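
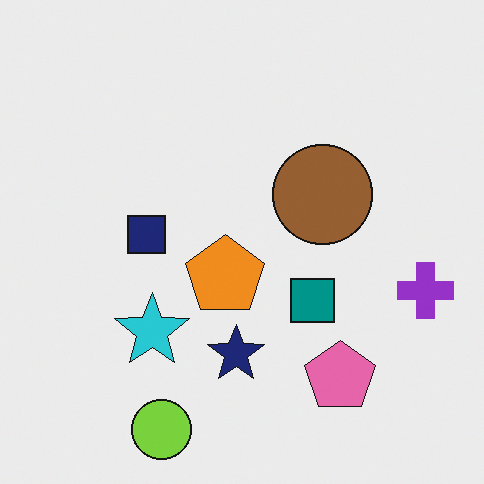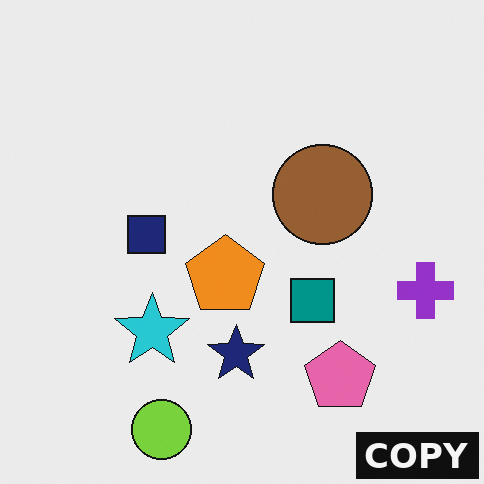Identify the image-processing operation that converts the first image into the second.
It was watermarked with the text "COPY" in the lower-right corner.

A dark label reading "COPY" appears in the lower-right corner.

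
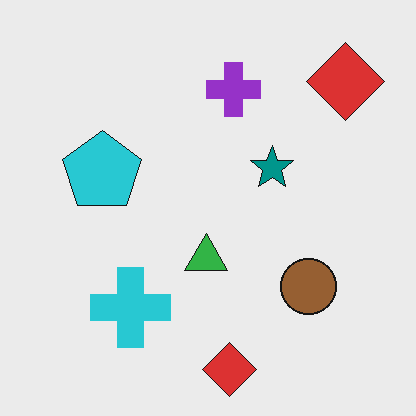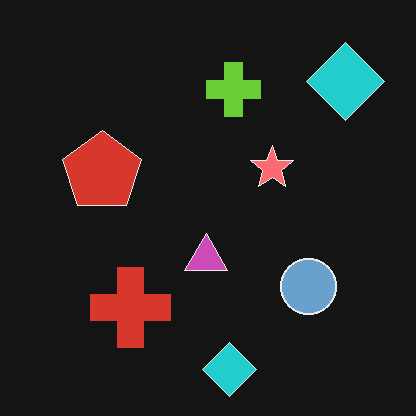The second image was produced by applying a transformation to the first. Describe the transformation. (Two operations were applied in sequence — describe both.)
It was JPEG-compressed with visible artifacts, then color-inverted (negative).

Blocky 8×8 compression artifacts appear around shape edges and the flat background shows ringing — characteristic JPEG degradation. The light background has become dark and every shape's color is its complement — a photographic negative.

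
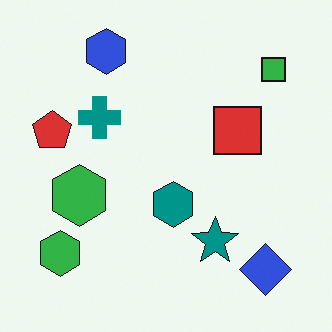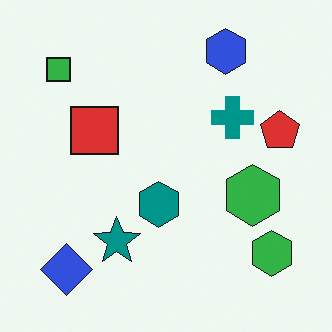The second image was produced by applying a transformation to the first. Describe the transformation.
Flipped horizontally (left ↔ right).

The red pentagon is in the left of the first image and the right of the second — shapes on opposite sides of the vertical midline have swapped in a mirror flip.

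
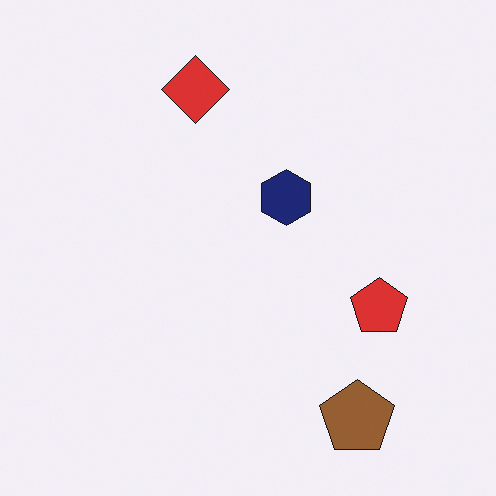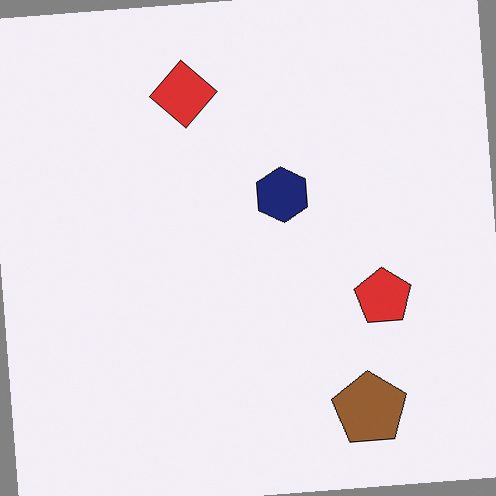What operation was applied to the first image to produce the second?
It was rotated counter-clockwise by a few degrees.

Every shape is tilted by the same angle and the image corners show triangular fill wedges — a whole-image rotation by a non-right angle.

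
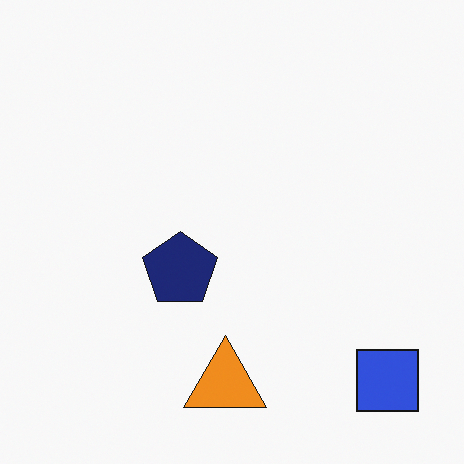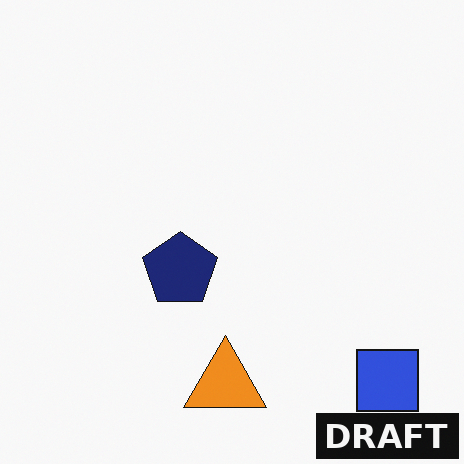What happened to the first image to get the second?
Watermarked with the text "DRAFT" in the lower-right corner.

A dark label reading "DRAFT" appears in the lower-right corner.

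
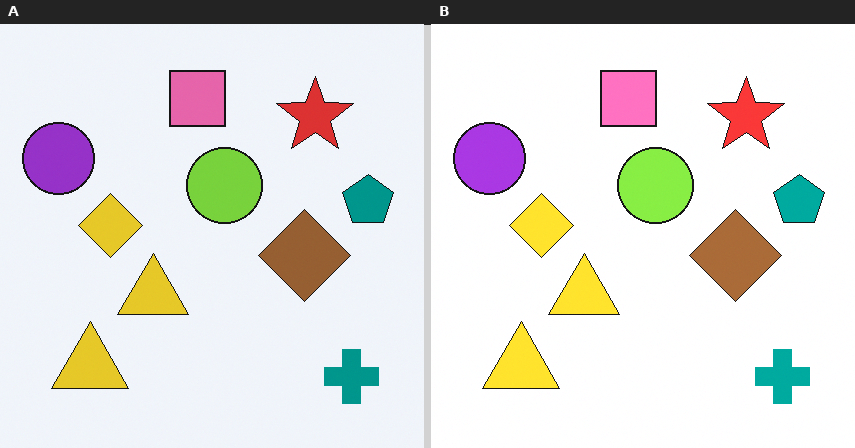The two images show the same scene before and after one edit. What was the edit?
The right (B) image is the left (A) slightly brightened.

Every pixel — background and shapes alike — is uniformly brightened.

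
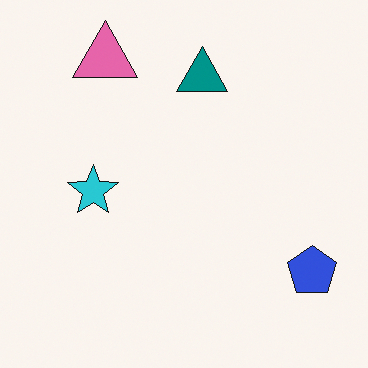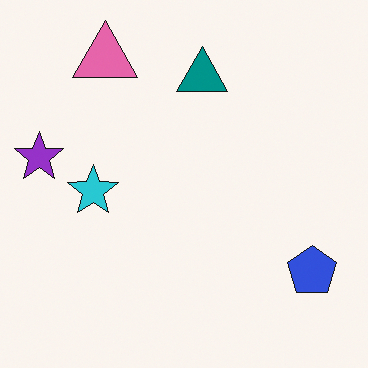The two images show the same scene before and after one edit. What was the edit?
The transformation is: overlaid with an additional purple star.

A purple star appears in the second image that is absent from the first.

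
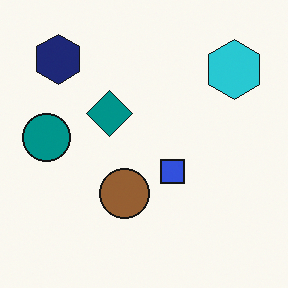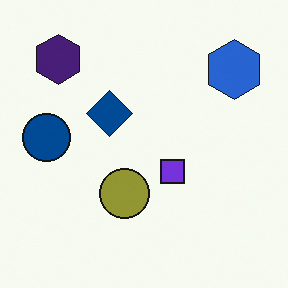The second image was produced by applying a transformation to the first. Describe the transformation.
Hue-shifted by a small amount.

Every shape's color has rotated by the same amount around the hue wheel — a uniform hue shift.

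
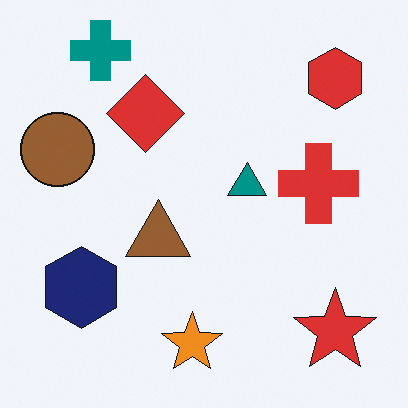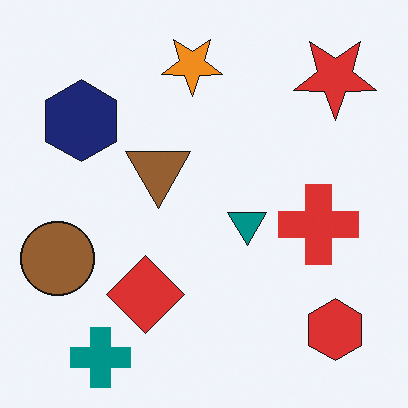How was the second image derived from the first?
Flipped vertically (top ↔ bottom).

The teal cross is in the top-left of the first image and the bottom-left of the second — shapes on opposite sides of the horizontal midline have swapped in a mirror flip.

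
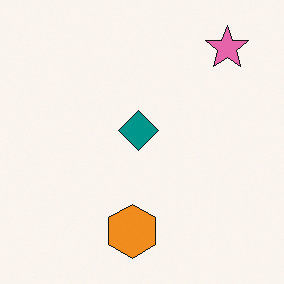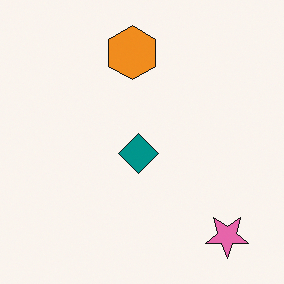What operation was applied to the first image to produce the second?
The transformation is: flipped vertically (top ↔ bottom).

The pink star is in the top-right of the first image and the bottom-right of the second — shapes on opposite sides of the horizontal midline have swapped in a mirror flip.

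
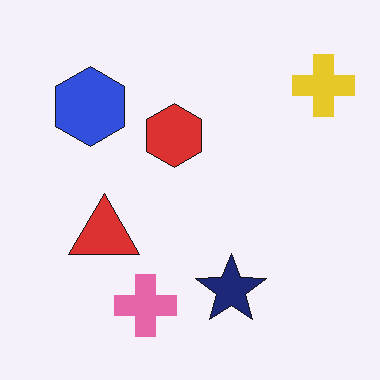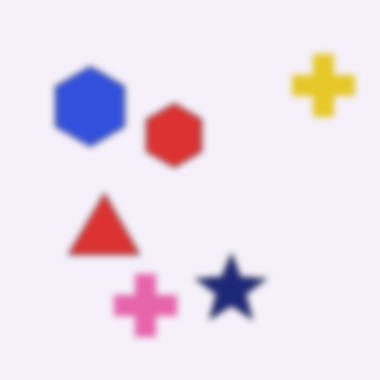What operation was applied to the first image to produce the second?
The second image is the first noticeably gaussian-blurred.

Shape edges and outlines are uniformly softened across the whole image.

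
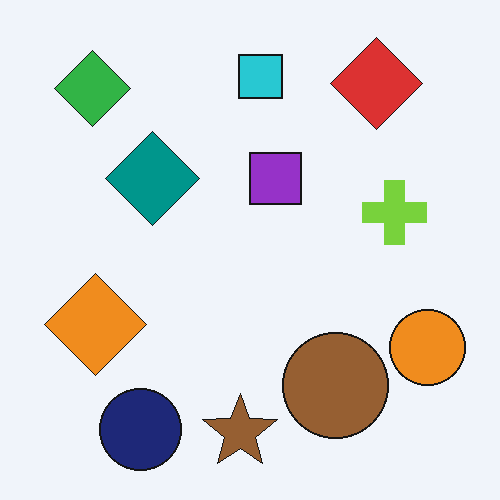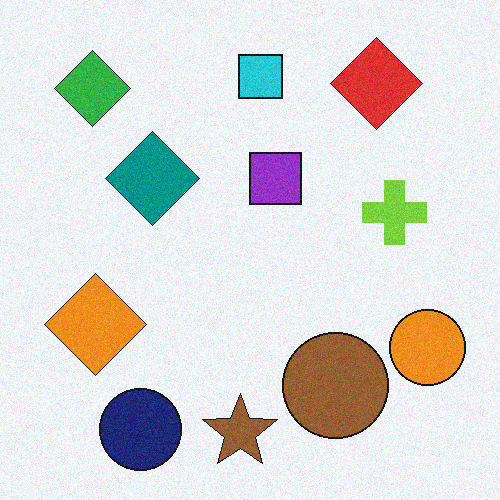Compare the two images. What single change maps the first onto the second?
The second image is the first degraded with subtle gaussian noise.

Random speckle covers the whole image, including the flat background.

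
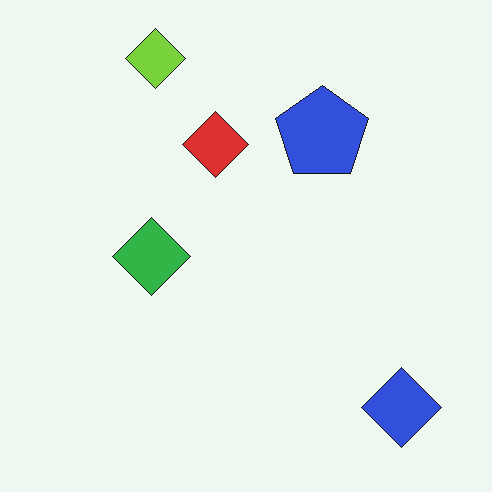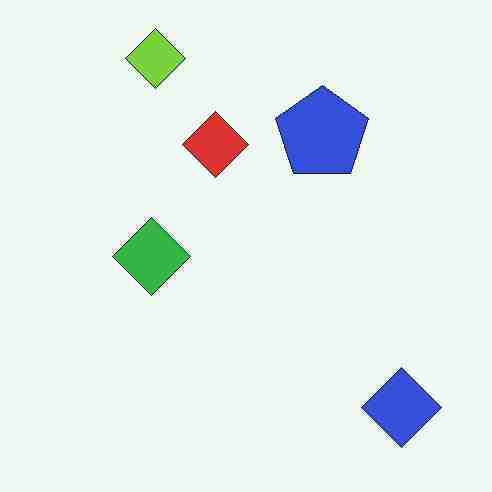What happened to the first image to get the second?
The second image is the first degraded with heavy JPEG compression.

Blocky 8×8 compression artifacts appear around shape edges and the flat background shows ringing — characteristic JPEG degradation.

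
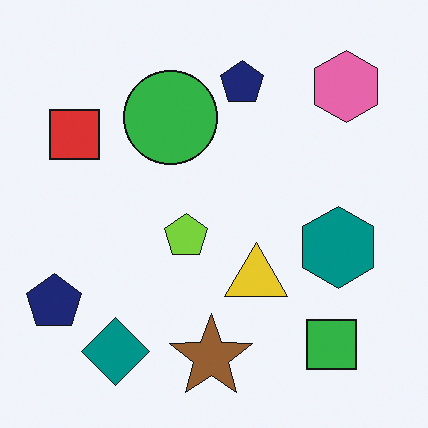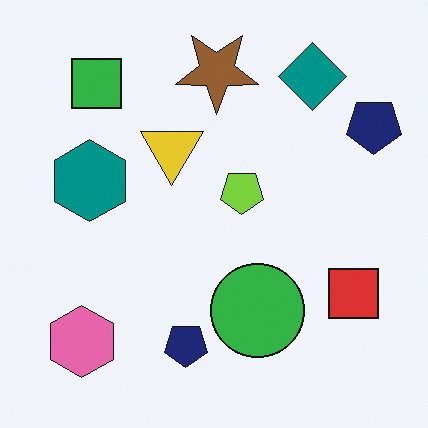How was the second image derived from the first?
The image was rotated 180°.

The pink hexagon sits in the top-right of the first image and the bottom-left of the second — consistent with a whole-image 180° rotation.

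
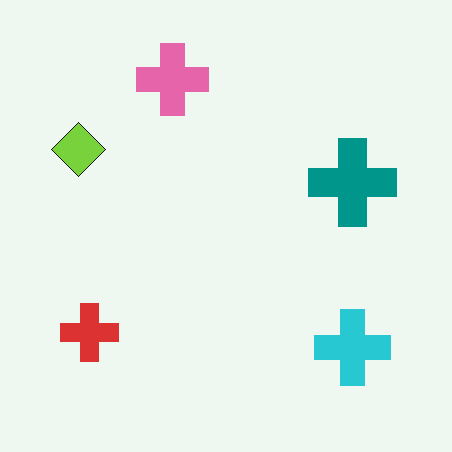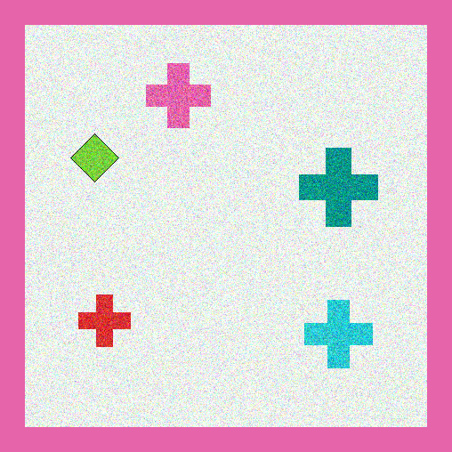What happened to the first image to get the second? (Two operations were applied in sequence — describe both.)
Degraded with a thick layer of grain, then framed with a pink border.

Random speckle covers the whole image, including the flat background. A solid pink frame runs around the edge of the second image, with the content slightly shrunk inside it.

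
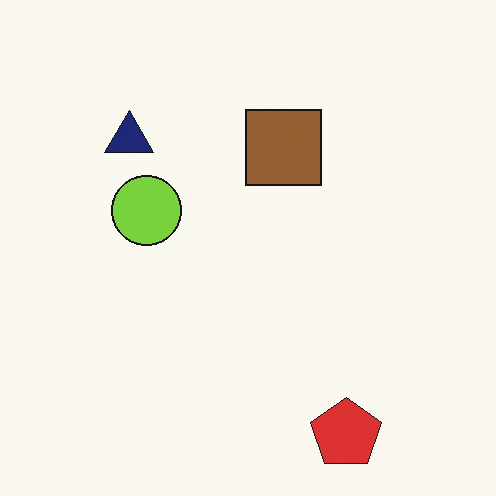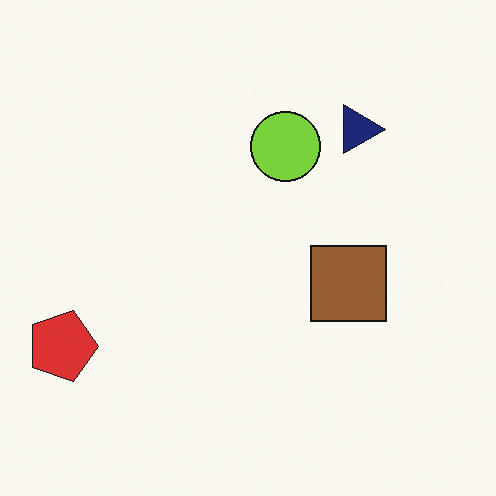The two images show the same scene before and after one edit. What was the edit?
This is the original image rotated 90° clockwise.

The red pentagon sits in the bottom-right of the first image and the bottom-left of the second — consistent with a whole-image 90° clockwise rotation.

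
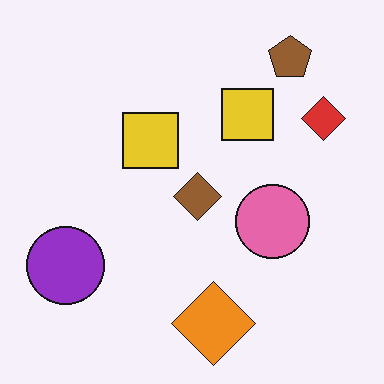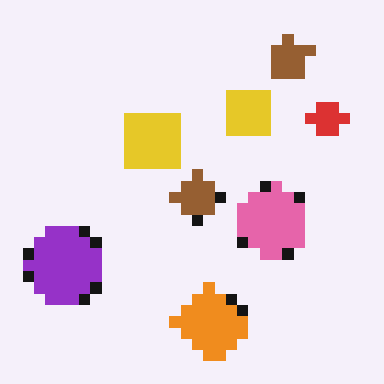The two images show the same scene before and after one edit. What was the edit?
It was coarsely pixelated.

Shapes are reduced to large square blocks; fine edges and outlines are lost — a downscale-then-upscale (mosaic) effect.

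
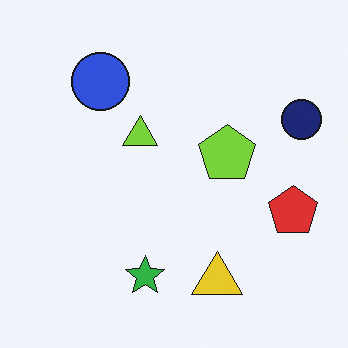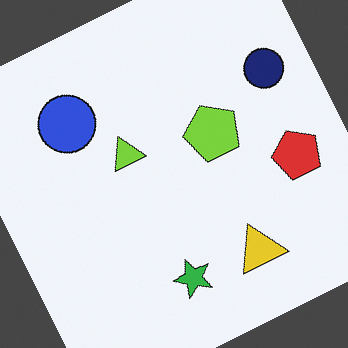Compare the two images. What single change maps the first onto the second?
It was rotated counter-clockwise by a moderate amount.

Every shape is tilted by the same angle and the image corners show triangular fill wedges — a whole-image rotation by a non-right angle.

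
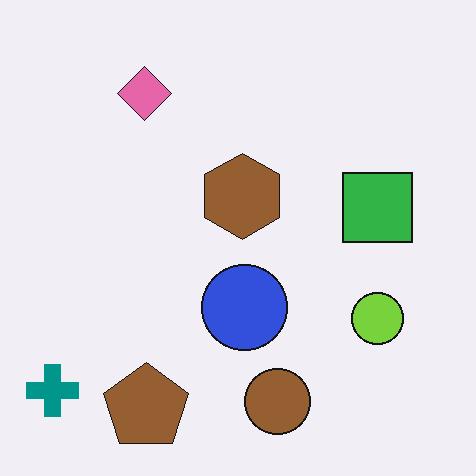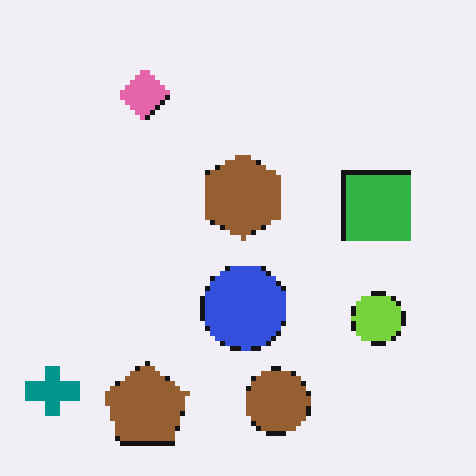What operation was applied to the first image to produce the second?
The transformation is: mildly pixelated.

Shapes are reduced to large square blocks; fine edges and outlines are lost — a downscale-then-upscale (mosaic) effect.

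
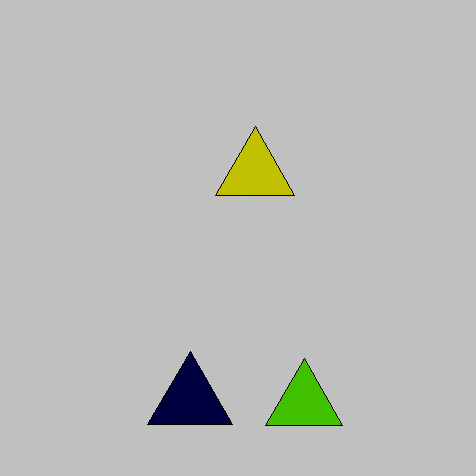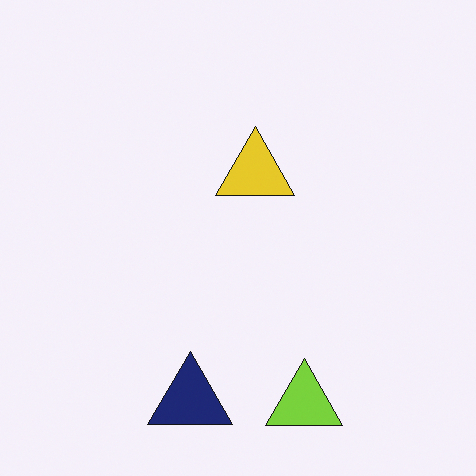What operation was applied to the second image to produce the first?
The first image is the second heavily posterized to just a handful of flat colors.

Each flat color has snapped to a coarser quantized level — most visibly, the near-white background has dropped to a flat grey.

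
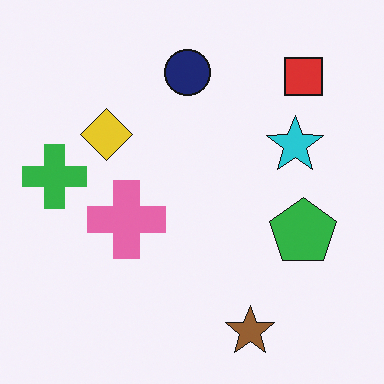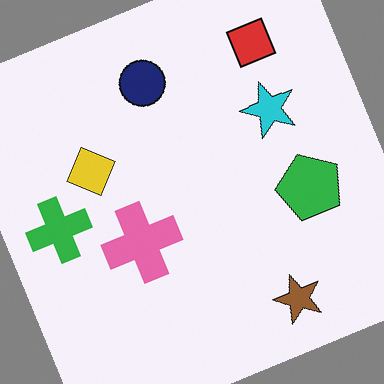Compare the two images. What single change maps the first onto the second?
This is the original image rotated counter-clockwise by a moderate amount.

Every shape is tilted by the same angle and the image corners show triangular fill wedges — a whole-image rotation by a non-right angle.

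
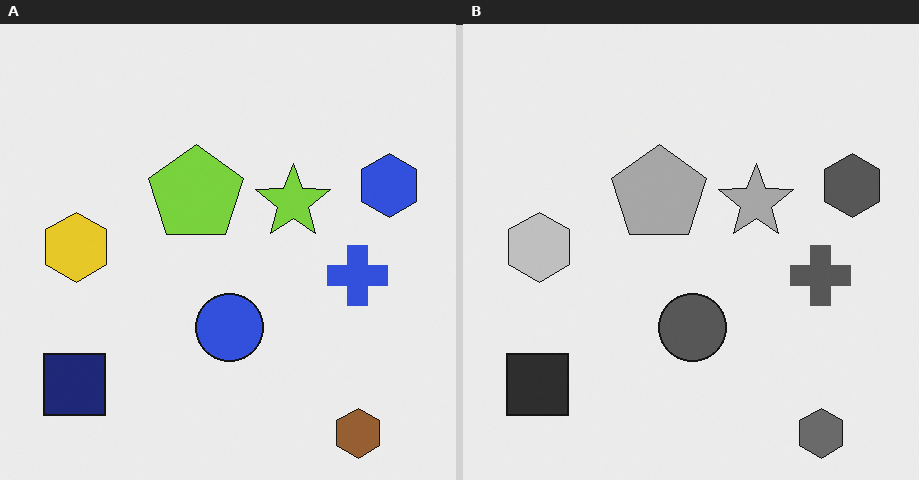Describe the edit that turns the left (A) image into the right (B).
The right (B) image is the left (A) converted to grayscale.

All color is removed — every shape is now a shade of grey.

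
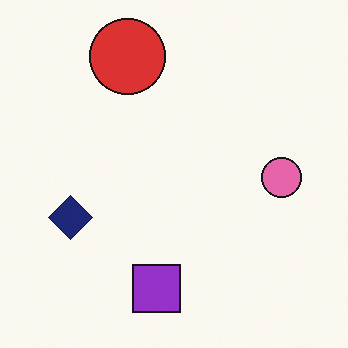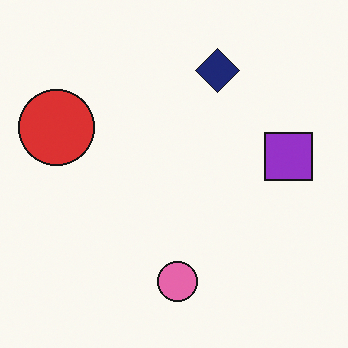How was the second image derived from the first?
Transposed (reflected across the top-left ↔ bottom-right diagonal).

Shapes have swapped their row and column positions — what was in the top-right is now in the bottom-left — a diagonal reflection.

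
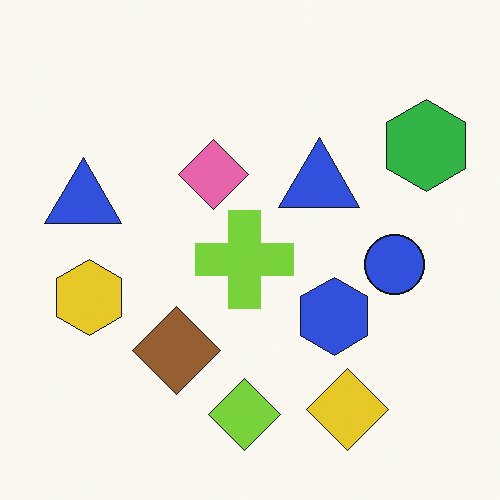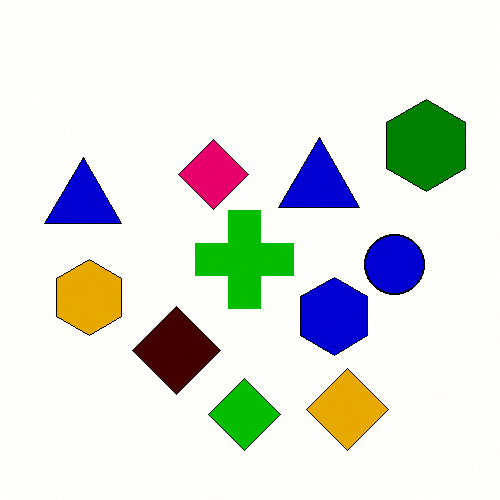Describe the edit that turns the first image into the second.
The second image is the first boosted in contrast.

Tones are pushed away from mid-grey across the whole image — a global contrast change.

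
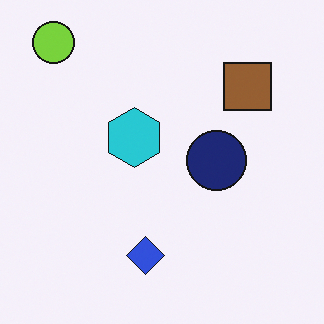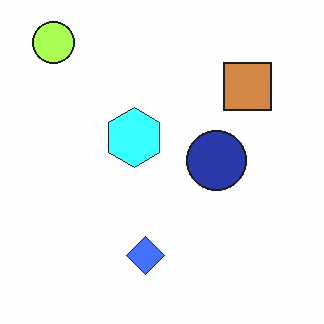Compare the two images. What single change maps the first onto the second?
Substantially brightened.

Every pixel — background and shapes alike — is uniformly brightened.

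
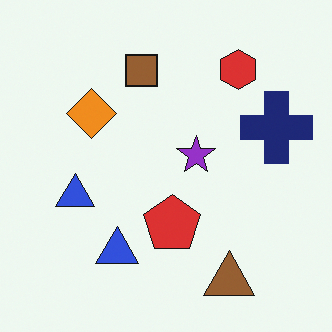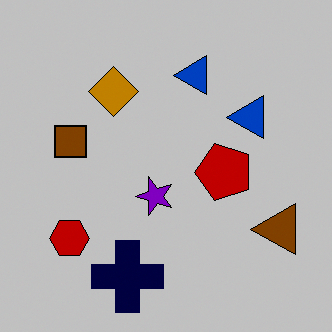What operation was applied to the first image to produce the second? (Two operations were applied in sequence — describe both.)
It was transposed (reflected across the top-left ↔ bottom-right diagonal), then aggressively posterized.

Shapes have swapped their row and column positions — what was in the top-right is now in the bottom-left — a diagonal reflection. Each flat color has snapped to a coarser quantized level — most visibly, the near-white background has dropped to a flat grey.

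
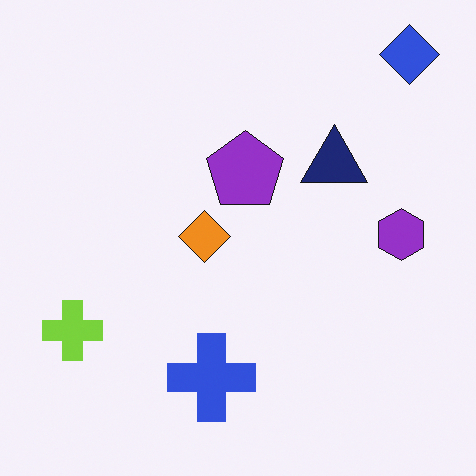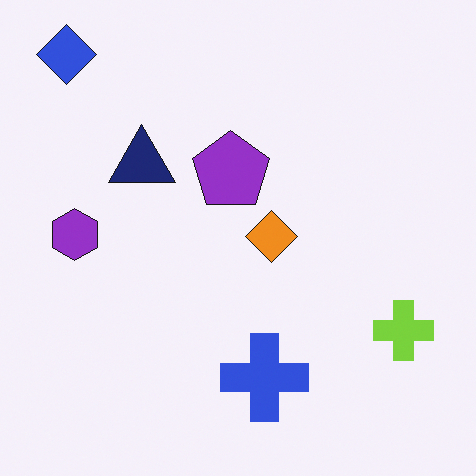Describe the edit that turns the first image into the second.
The transformation is: flipped horizontally (left ↔ right).

The blue diamond is in the top-right of the first image and the top-left of the second — shapes on opposite sides of the vertical midline have swapped in a mirror flip.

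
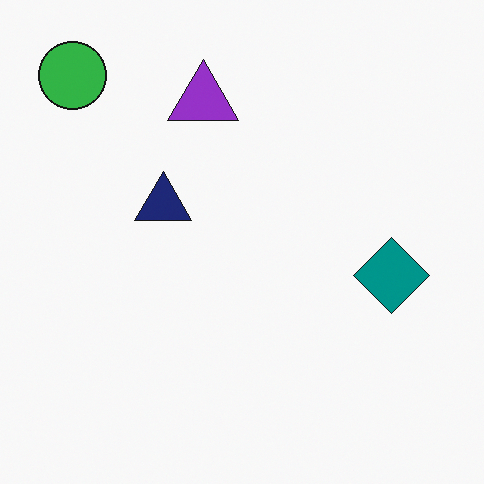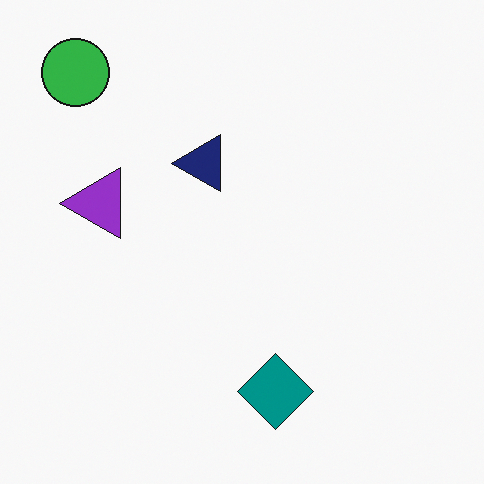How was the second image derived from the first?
The transformation is: transposed (reflected across the top-left ↔ bottom-right diagonal).

Shapes have swapped their row and column positions — what was in the top-right is now in the bottom-left — a diagonal reflection.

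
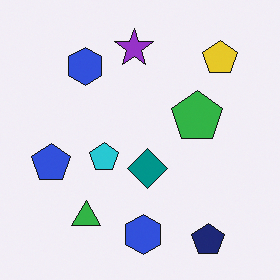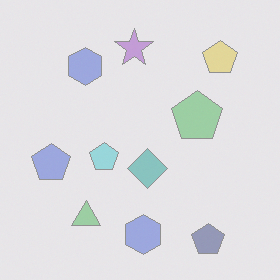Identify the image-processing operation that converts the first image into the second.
Washed out (contrast reduced).

Tones are pushed toward mid-grey across the whole image — a global contrast change.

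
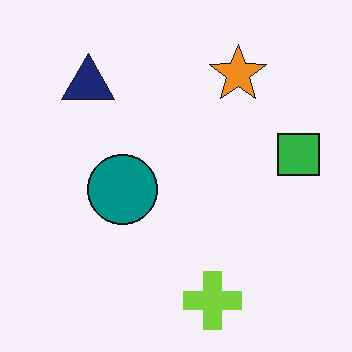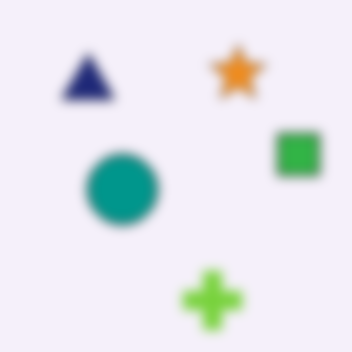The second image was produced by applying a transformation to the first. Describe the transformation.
Strongly gaussian-blurred.

Shape edges and outlines are uniformly softened across the whole image.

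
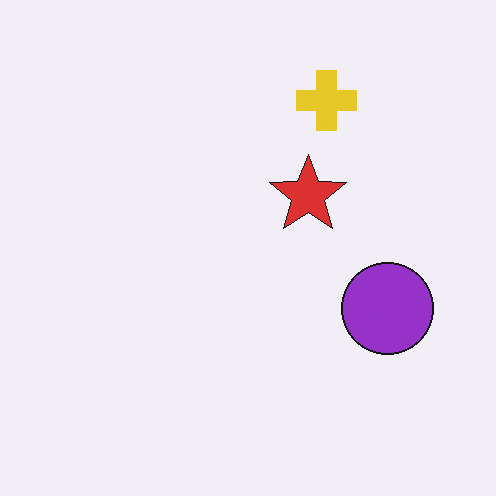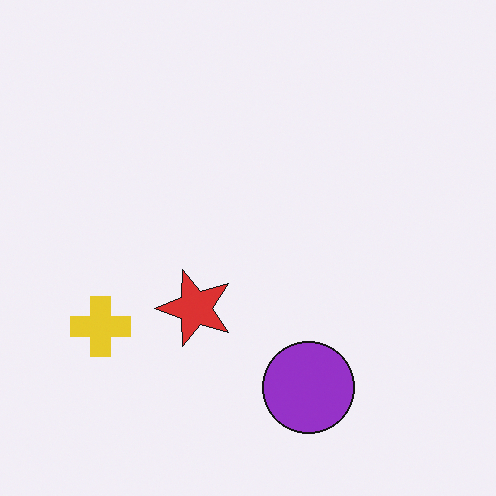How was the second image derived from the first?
Transposed (reflected across the top-left ↔ bottom-right diagonal).

Shapes have swapped their row and column positions — what was in the top-right is now in the bottom-left — a diagonal reflection.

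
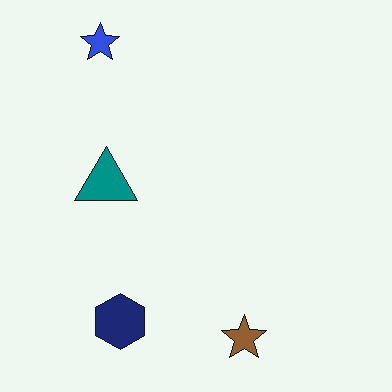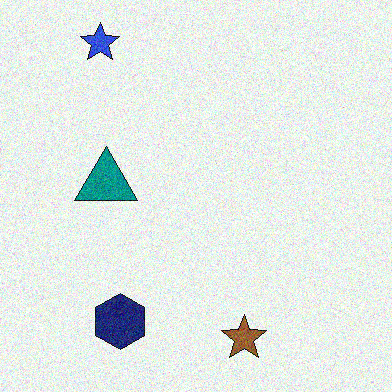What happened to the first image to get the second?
The second image is the first degraded with moderate additive noise.

Random speckle covers the whole image, including the flat background.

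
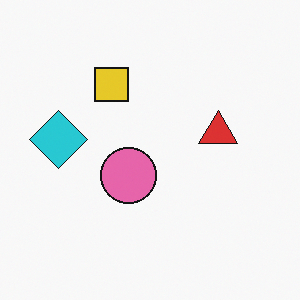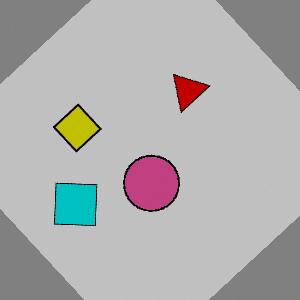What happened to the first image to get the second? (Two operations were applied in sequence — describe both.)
It was rotated counter-clockwise by a large amount — several tens of degrees, then aggressively posterized.

Every shape is tilted by the same angle and the image corners show triangular fill wedges — a whole-image rotation by a non-right angle. Each flat color has snapped to a coarser quantized level — most visibly, the near-white background has dropped to a flat grey.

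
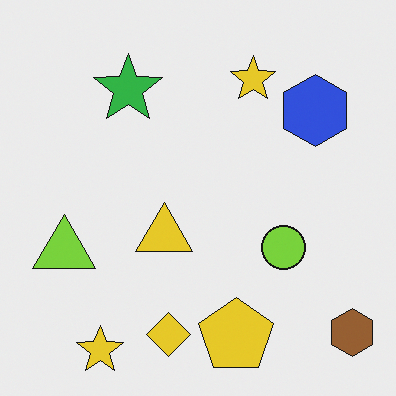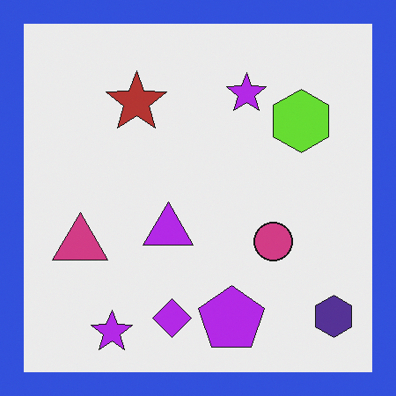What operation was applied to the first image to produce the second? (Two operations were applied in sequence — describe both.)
It was hue-shifted by a large amount, then framed with a blue border.

Every shape's color has rotated by the same amount around the hue wheel — a uniform hue shift. A solid blue frame runs around the edge of the second image, with the content slightly shrunk inside it.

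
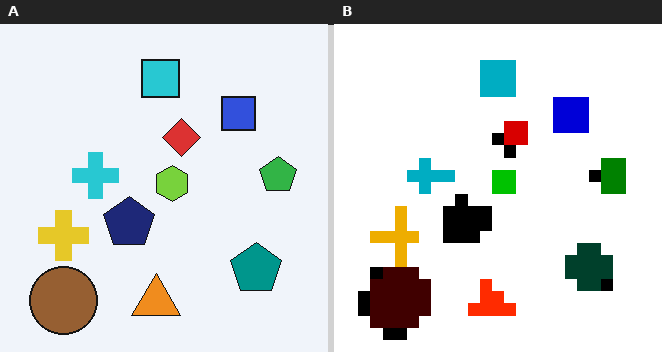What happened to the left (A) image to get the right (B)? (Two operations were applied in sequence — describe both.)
The image was coarsely pixelated, then boosted in contrast.

Shapes are reduced to large square blocks; fine edges and outlines are lost — a downscale-then-upscale (mosaic) effect. Tones are pushed away from mid-grey across the whole image — a global contrast change.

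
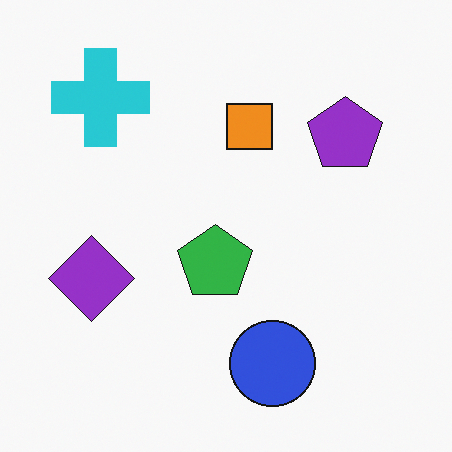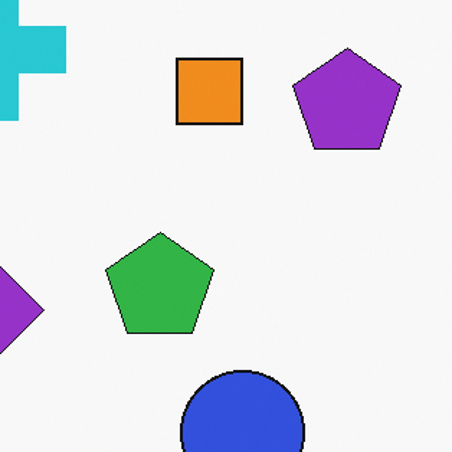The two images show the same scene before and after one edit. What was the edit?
The second image is the first cropped slightly and scaled back up.

The visible shapes are larger and the field of view is narrower; shapes near the original edges may be partly or wholly outside the frame — a crop-and-rescale.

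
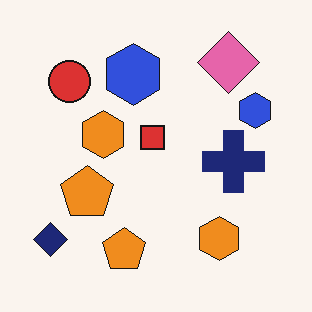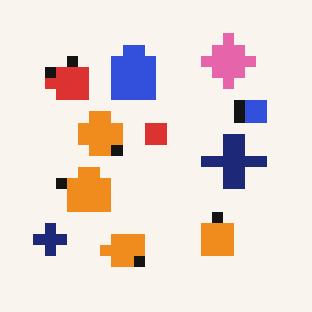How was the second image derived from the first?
Heavily pixelated into large blocks.

Shapes are reduced to large square blocks; fine edges and outlines are lost — a downscale-then-upscale (mosaic) effect.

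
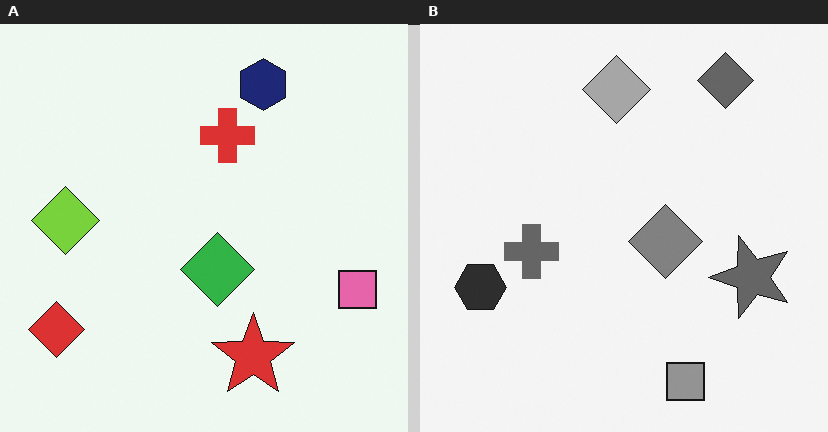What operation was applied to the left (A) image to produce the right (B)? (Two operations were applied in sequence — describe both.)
This is the original image converted to grayscale, then transposed (reflected across the top-left ↔ bottom-right diagonal).

All color is removed — every shape is now a shade of grey. Shapes have swapped their row and column positions — what was in the top-right is now in the bottom-left — a diagonal reflection.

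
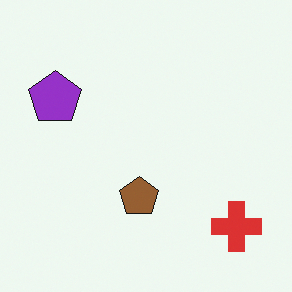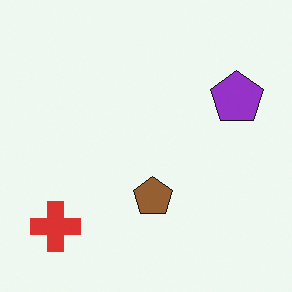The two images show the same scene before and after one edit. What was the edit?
The image was flipped horizontally (left ↔ right).

The purple pentagon is in the left of the first image and the right of the second — shapes on opposite sides of the vertical midline have swapped in a mirror flip.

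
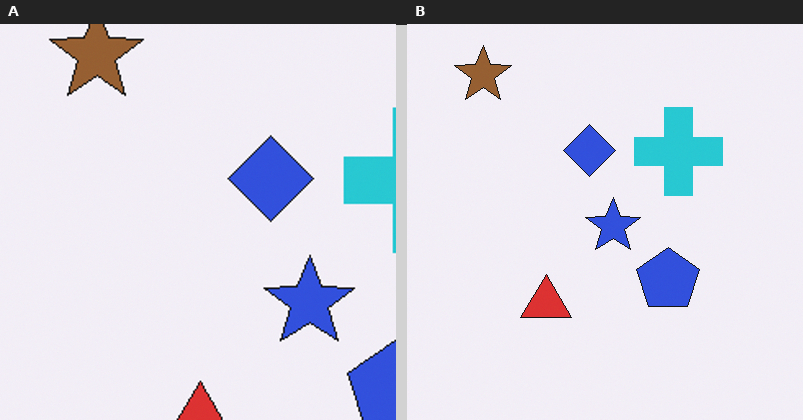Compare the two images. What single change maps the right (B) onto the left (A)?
The image was cropped tightly and scaled back up.

The visible shapes are larger and the field of view is narrower; shapes near the original edges may be partly or wholly outside the frame — a crop-and-rescale.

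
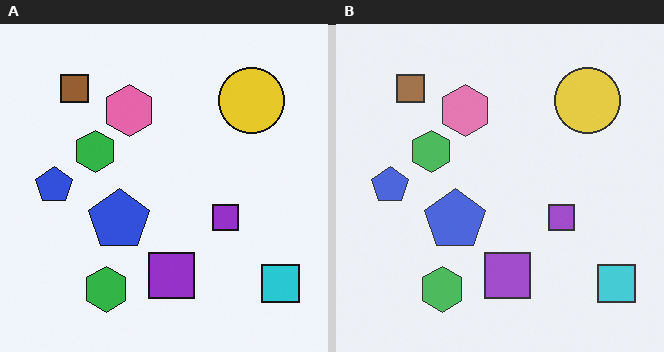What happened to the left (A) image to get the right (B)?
The transformation is: given slightly reduced contrast.

Tones are pushed toward mid-grey across the whole image — a global contrast change.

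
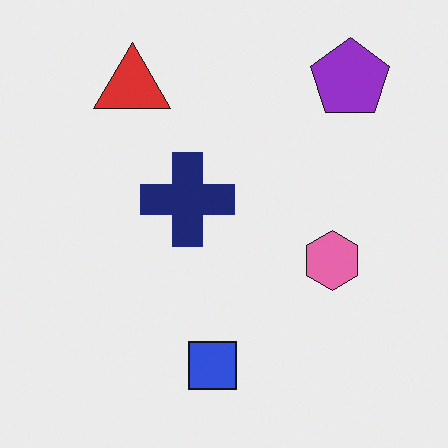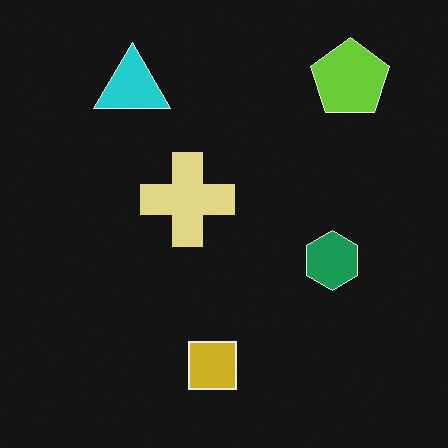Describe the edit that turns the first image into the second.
This is the original image color-inverted (negative).

The light background has become dark and every shape's color is its complement — a photographic negative.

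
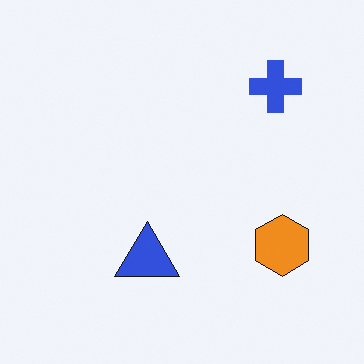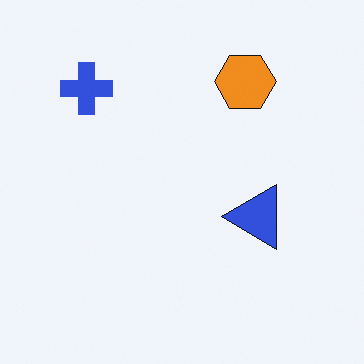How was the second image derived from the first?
The second image is the first rotated 90° counter-clockwise.

The blue cross sits in the top-right of the first image and the top-left of the second — consistent with a whole-image 90° counter-clockwise rotation.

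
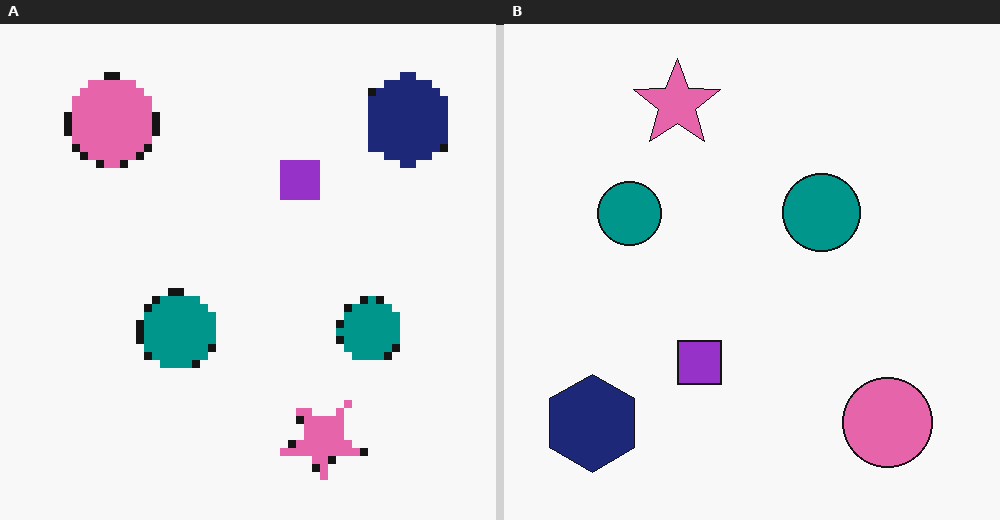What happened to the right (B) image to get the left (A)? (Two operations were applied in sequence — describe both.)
The image was rotated 180°, then moderately pixelated.

The navy hexagon sits in the bottom-left of the right (B) image and the top-right of the left (A) — consistent with a whole-image 180° rotation. Shapes are reduced to large square blocks; fine edges and outlines are lost — a downscale-then-upscale (mosaic) effect.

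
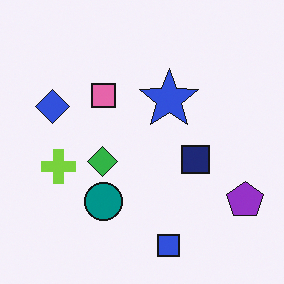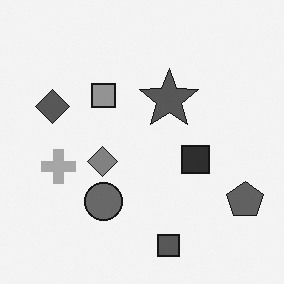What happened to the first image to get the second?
Converted to grayscale.

All color is removed — every shape is now a shade of grey.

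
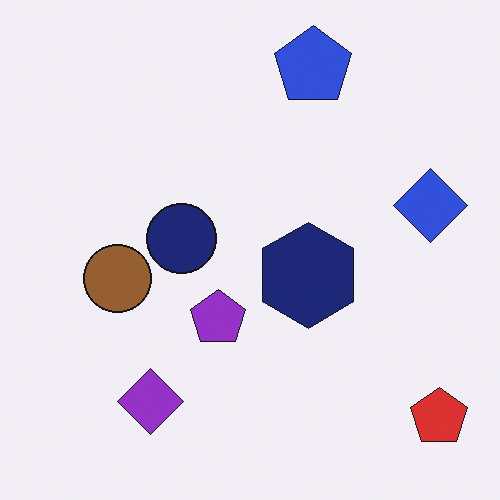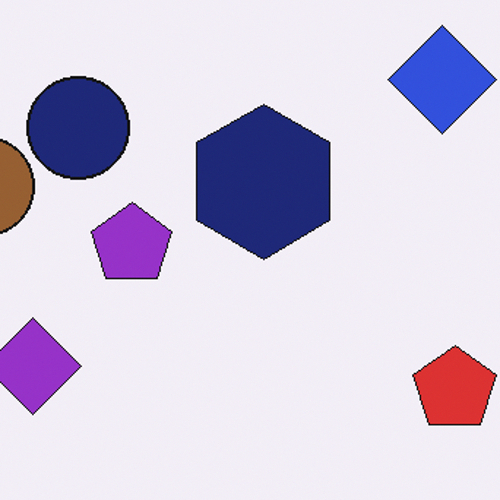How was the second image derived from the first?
The image was cropped to a modestly smaller region and rescaled.

The visible shapes are larger and the field of view is narrower; shapes near the original edges may be partly or wholly outside the frame — a crop-and-rescale.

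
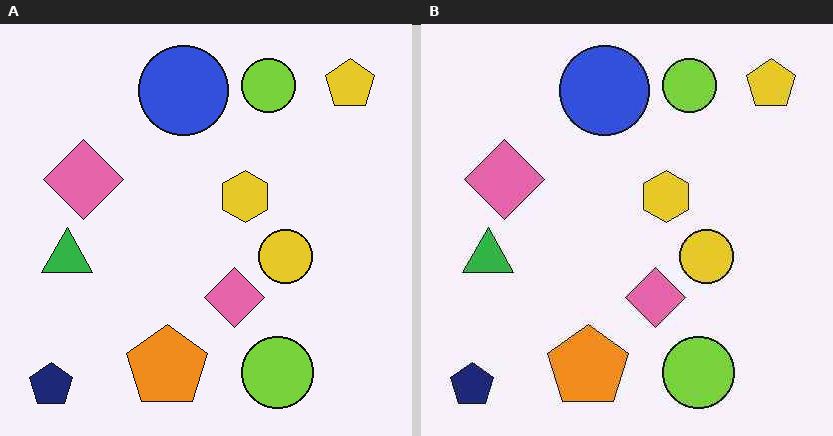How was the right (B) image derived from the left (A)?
JPEG-compressed with visible artifacts.

Blocky 8×8 compression artifacts appear around shape edges and the flat background shows ringing — characteristic JPEG degradation.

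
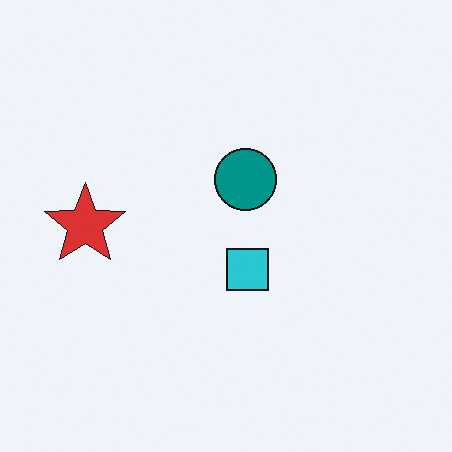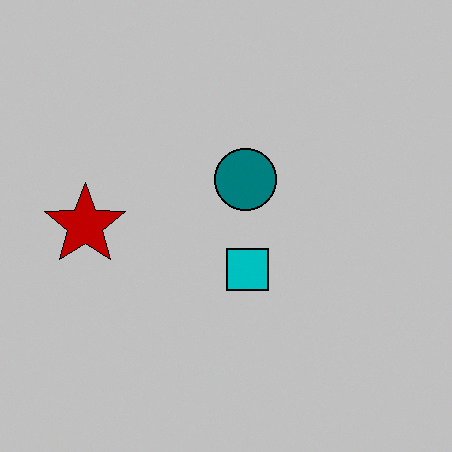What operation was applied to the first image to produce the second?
Heavily posterized to just a handful of flat colors.

Each flat color has snapped to a coarser quantized level — most visibly, the near-white background has dropped to a flat grey.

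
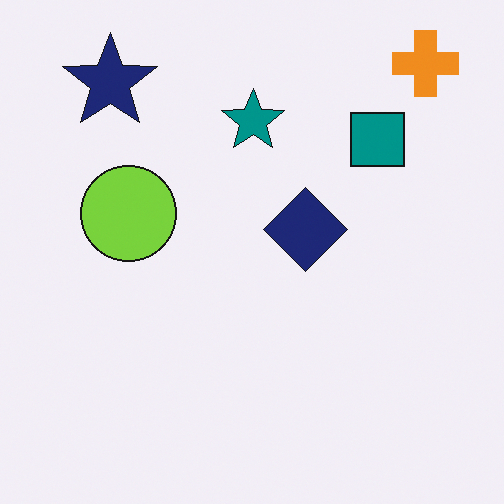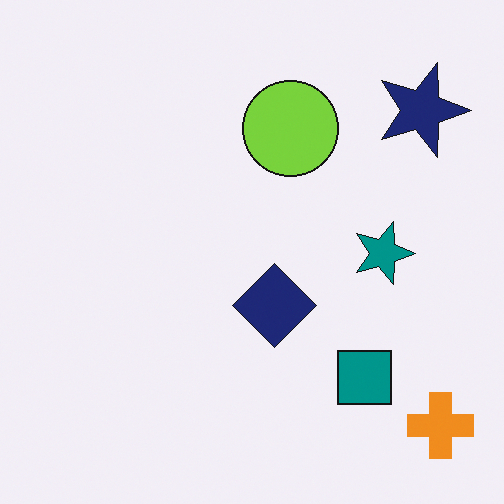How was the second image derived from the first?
This is the original image rotated 90° clockwise.

The orange cross sits in the top-right of the first image and the bottom-right of the second — consistent with a whole-image 90° clockwise rotation.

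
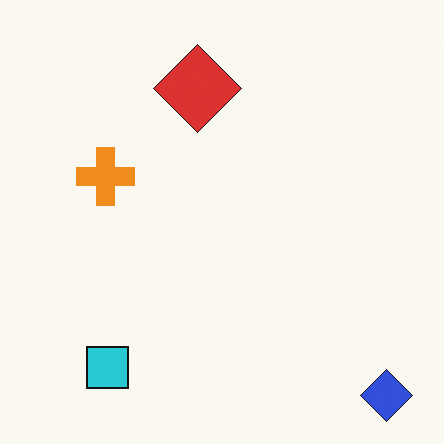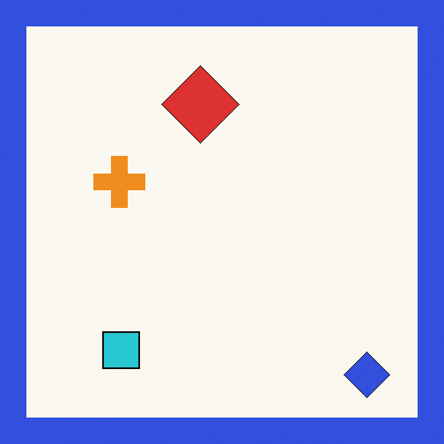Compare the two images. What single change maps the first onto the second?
It was framed with a blue border.

A solid blue frame runs around the edge of the second image, with the content slightly shrunk inside it.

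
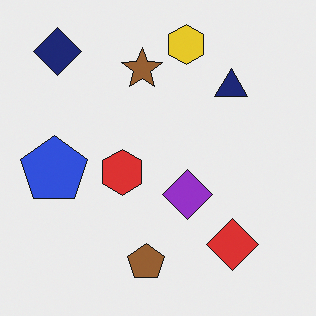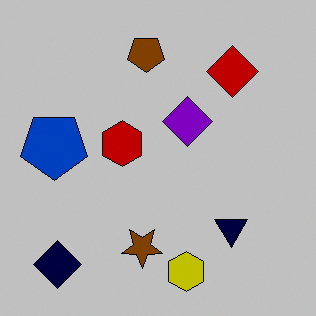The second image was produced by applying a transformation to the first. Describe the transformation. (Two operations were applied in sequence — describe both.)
This is the original image aggressively posterized, then flipped vertically (top ↔ bottom).

Each flat color has snapped to a coarser quantized level — most visibly, the near-white background has dropped to a flat grey. The yellow hexagon is in the top of the first image and the bottom of the second — shapes on opposite sides of the horizontal midline have swapped in a mirror flip.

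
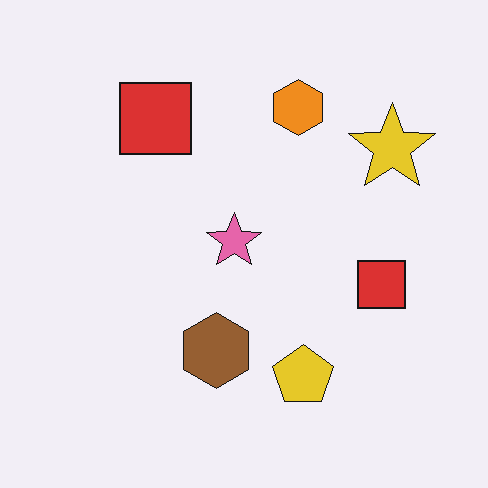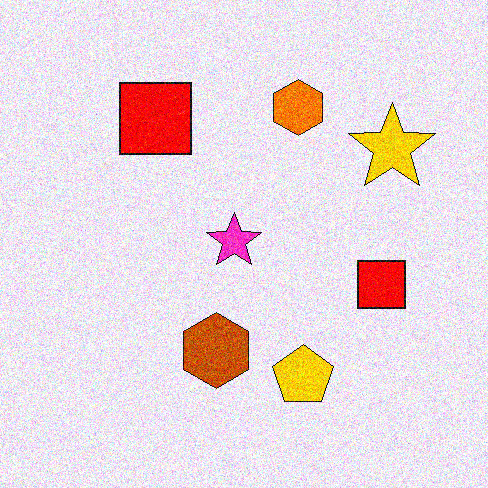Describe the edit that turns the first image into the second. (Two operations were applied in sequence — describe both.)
The image was heavily oversaturated, then degraded with heavy additive noise.

All colors are more vivid — a global saturation change. Random speckle covers the whole image, including the flat background.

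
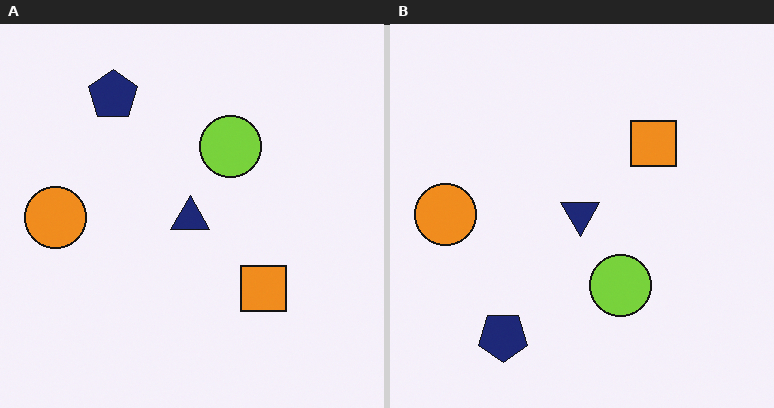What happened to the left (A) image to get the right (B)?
This is the original image flipped vertically (top ↔ bottom).

The navy pentagon is in the top-left of the left (A) image and the bottom-left of the right (B) — shapes on opposite sides of the horizontal midline have swapped in a mirror flip.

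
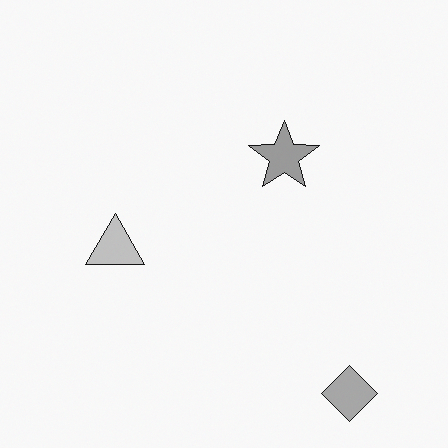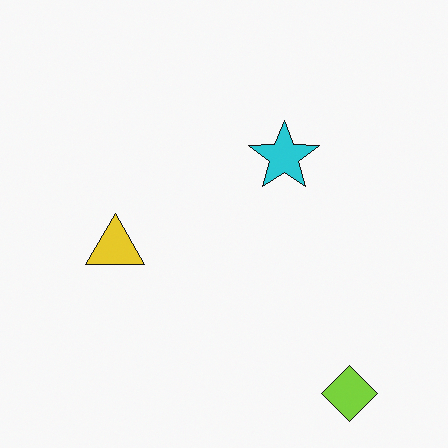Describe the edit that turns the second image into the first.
Converted to grayscale.

All color is removed — every shape is now a shade of grey.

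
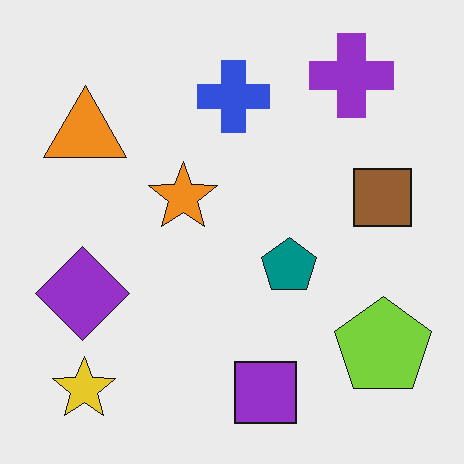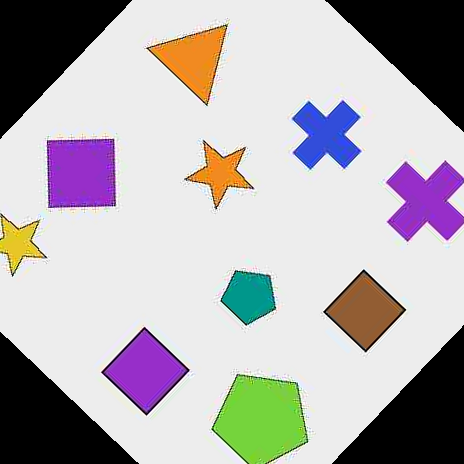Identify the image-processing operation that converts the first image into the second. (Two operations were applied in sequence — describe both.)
It was heavily JPEG-compressed with obvious blocking artifacts, then rotated clockwise by a large amount — several tens of degrees.

Blocky 8×8 compression artifacts appear around shape edges and the flat background shows ringing — characteristic JPEG degradation. Every shape is tilted by the same angle and the image corners show triangular fill wedges — a whole-image rotation by a non-right angle.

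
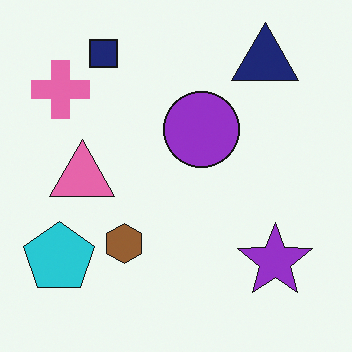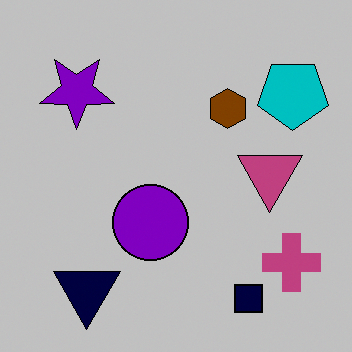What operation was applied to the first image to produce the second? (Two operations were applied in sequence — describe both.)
The image was rotated 180°, then aggressively posterized.

The navy triangle sits in the top-right of the first image and the bottom-left of the second — consistent with a whole-image 180° rotation. Each flat color has snapped to a coarser quantized level — most visibly, the near-white background has dropped to a flat grey.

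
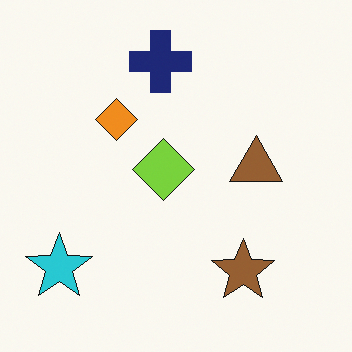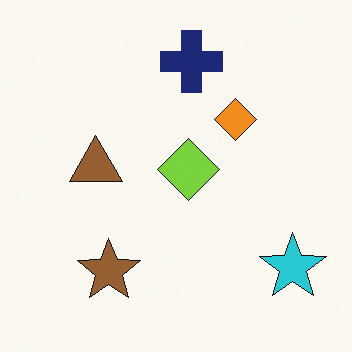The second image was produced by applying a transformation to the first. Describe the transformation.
It was flipped horizontally (left ↔ right).

The cyan star is in the bottom-left of the first image and the bottom-right of the second — shapes on opposite sides of the vertical midline have swapped in a mirror flip.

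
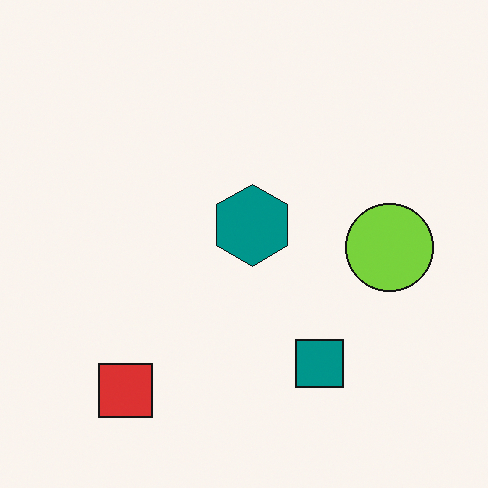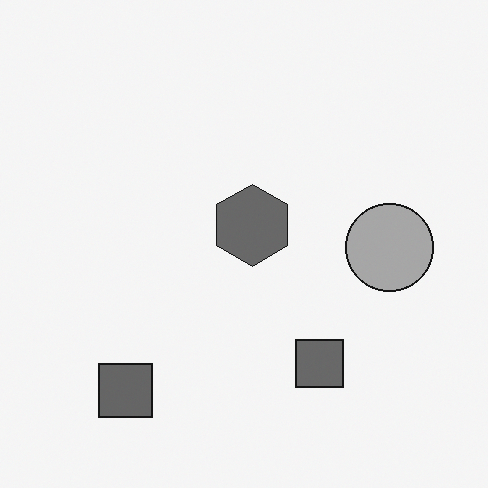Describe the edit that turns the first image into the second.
This is the original image converted to grayscale.

All color is removed — every shape is now a shade of grey.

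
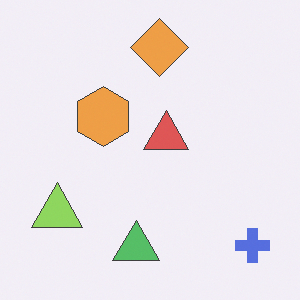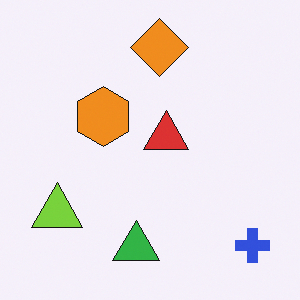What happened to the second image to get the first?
The image was given slightly reduced contrast.

Tones are pushed toward mid-grey across the whole image — a global contrast change.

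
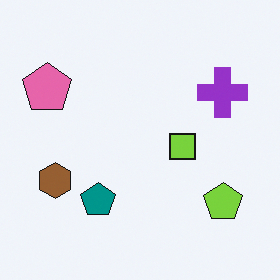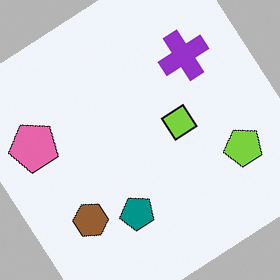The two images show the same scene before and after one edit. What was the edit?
The second image is the first rotated counter-clockwise by a large amount — several tens of degrees.

Every shape is tilted by the same angle and the image corners show triangular fill wedges — a whole-image rotation by a non-right angle.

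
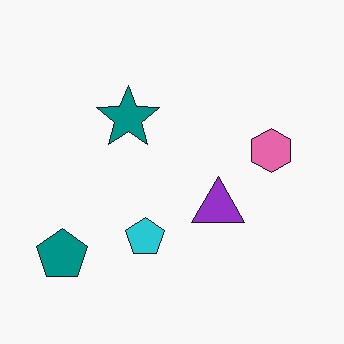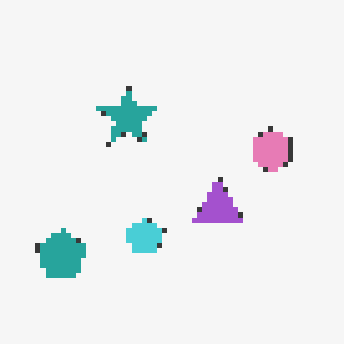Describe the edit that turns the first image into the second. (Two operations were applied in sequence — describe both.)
The second image is the first lightly pixelated (a mild mosaic effect), then given slightly reduced contrast.

Shapes are reduced to large square blocks; fine edges and outlines are lost — a downscale-then-upscale (mosaic) effect. Tones are pushed toward mid-grey across the whole image — a global contrast change.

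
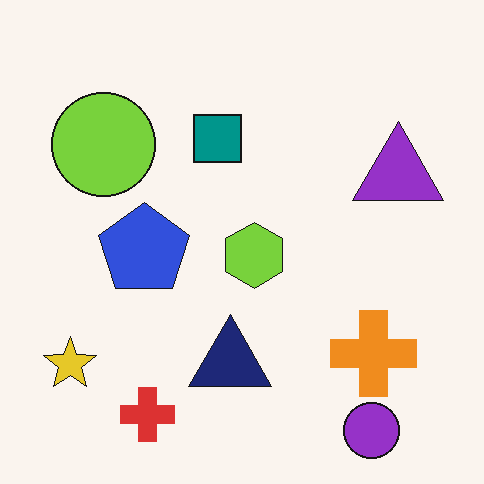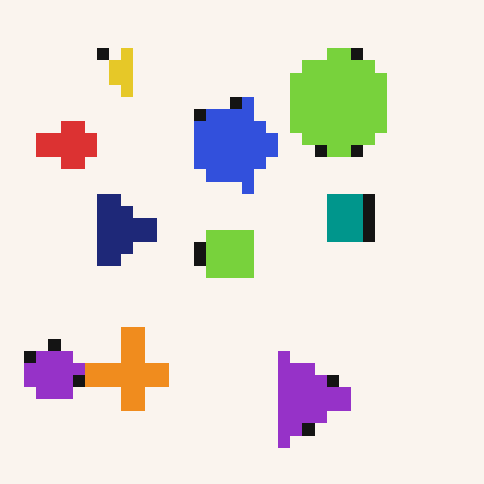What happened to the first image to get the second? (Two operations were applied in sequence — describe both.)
This is the original image heavily pixelated into large blocks, then rotated 90° clockwise.

Shapes are reduced to large square blocks; fine edges and outlines are lost — a downscale-then-upscale (mosaic) effect. The purple circle sits in the bottom-right of the first image and the bottom-left of the second — consistent with a whole-image 90° clockwise rotation.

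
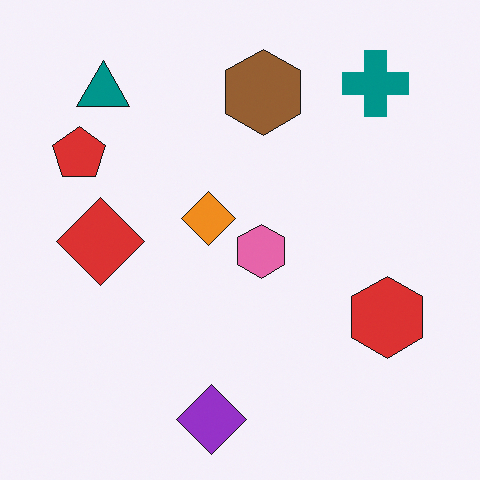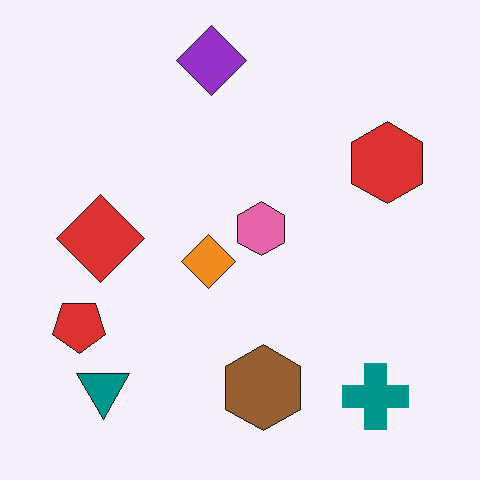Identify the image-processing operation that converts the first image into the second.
The transformation is: flipped vertically (top ↔ bottom).

The purple diamond is in the bottom of the first image and the top of the second — shapes on opposite sides of the horizontal midline have swapped in a mirror flip.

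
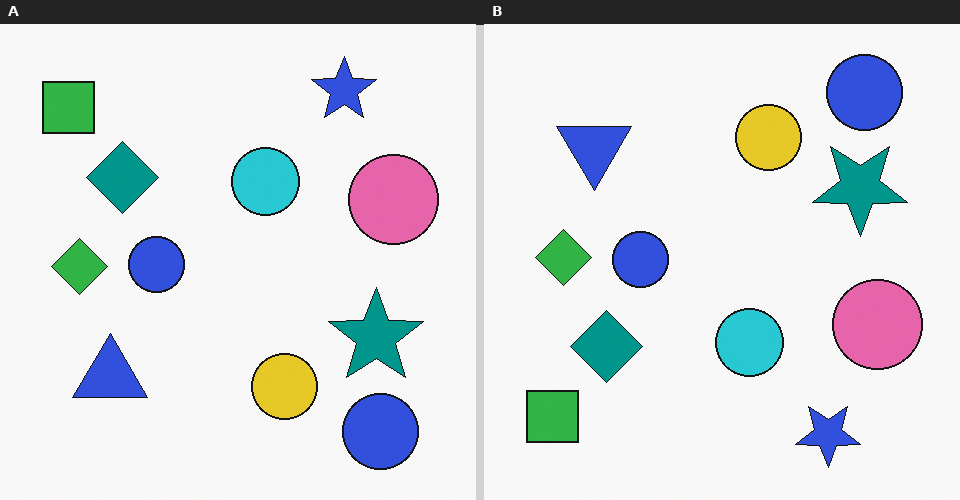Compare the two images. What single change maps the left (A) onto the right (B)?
The right (B) image is the left (A) flipped vertically (top ↔ bottom).

The blue star is in the top-right of the left (A) image and the bottom-right of the right (B) — shapes on opposite sides of the horizontal midline have swapped in a mirror flip.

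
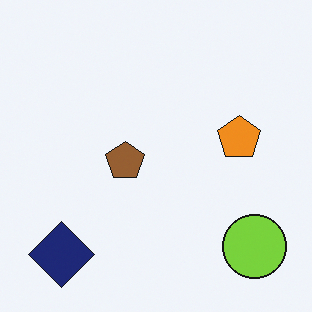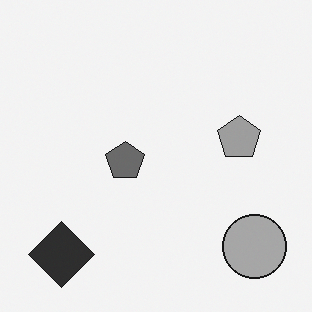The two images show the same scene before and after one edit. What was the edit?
The image was converted to grayscale.

All color is removed — every shape is now a shade of grey.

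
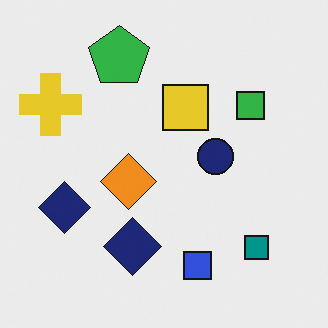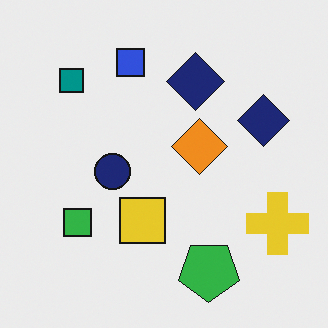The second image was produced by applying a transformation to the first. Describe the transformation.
This is the original image rotated 180°.

The yellow cross sits in the top-left of the first image and the bottom-right of the second — consistent with a whole-image 180° rotation.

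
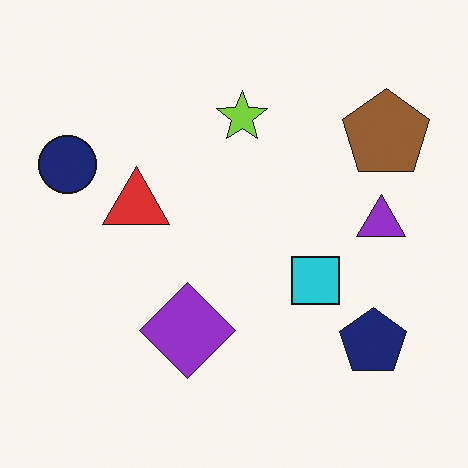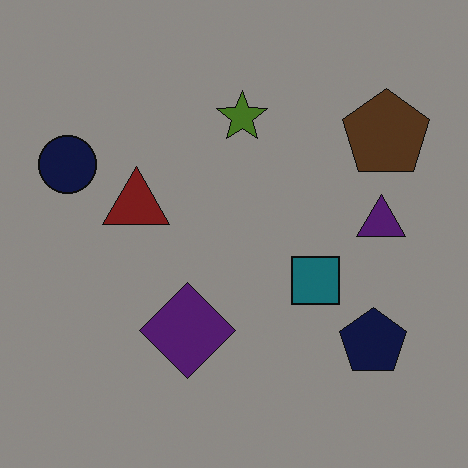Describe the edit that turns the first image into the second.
It was substantially darkened.

Every pixel — background and shapes alike — is uniformly darkened.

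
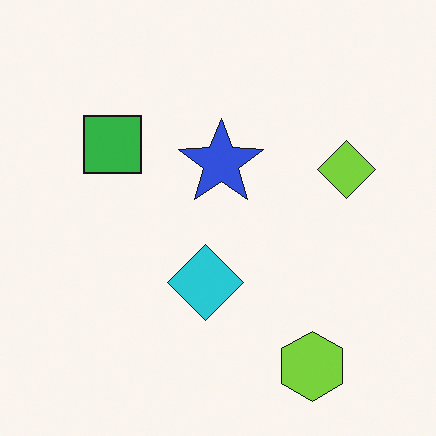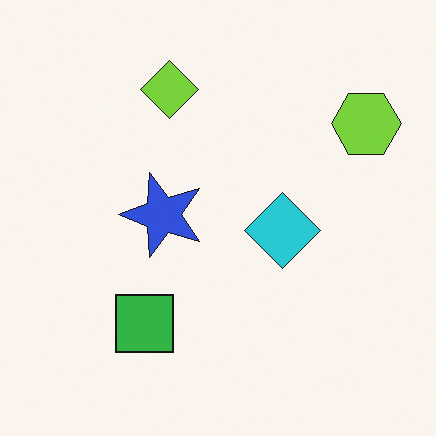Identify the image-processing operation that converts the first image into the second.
The image was rotated 90° counter-clockwise.

The lime hexagon sits in the bottom-right of the first image and the top-right of the second — consistent with a whole-image 90° counter-clockwise rotation.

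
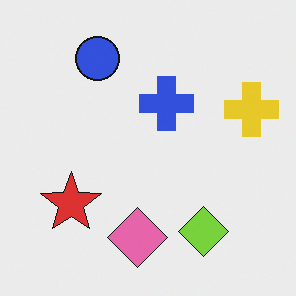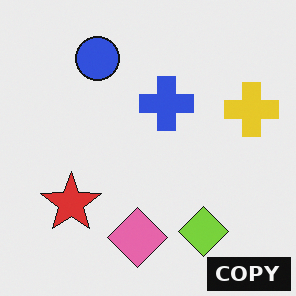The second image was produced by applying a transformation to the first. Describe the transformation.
The transformation is: watermarked with the text "COPY" in the lower-right corner.

A dark label reading "COPY" appears in the lower-right corner.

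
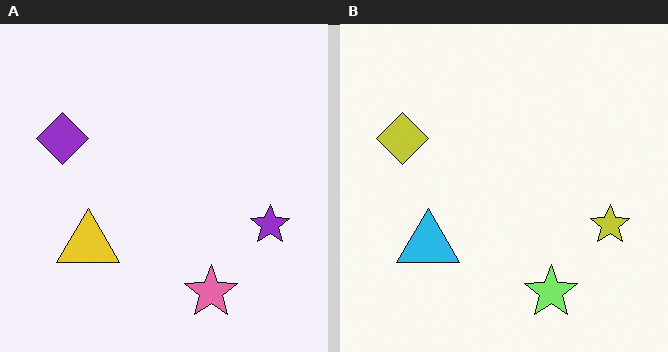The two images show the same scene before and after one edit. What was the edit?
Hue-shifted noticeably.

Every shape's color has rotated by the same amount around the hue wheel — a uniform hue shift.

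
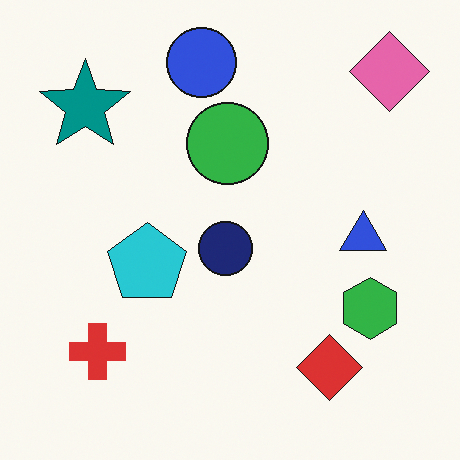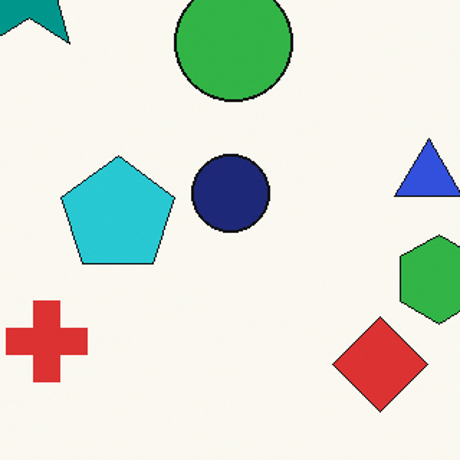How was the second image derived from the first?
The second image is the first cropped slightly and scaled back up.

The visible shapes are larger and the field of view is narrower; shapes near the original edges may be partly or wholly outside the frame — a crop-and-rescale.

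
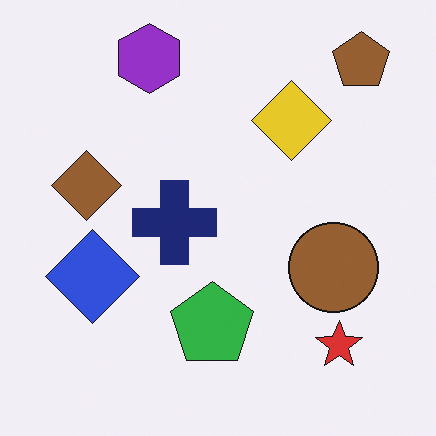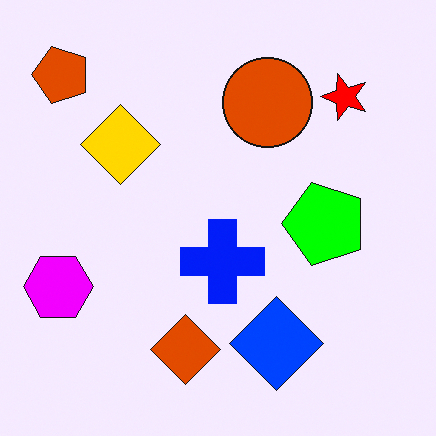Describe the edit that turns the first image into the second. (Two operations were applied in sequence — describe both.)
The image was rotated 90° counter-clockwise, then made much more vivid (saturation change).

The brown pentagon sits in the top-right of the first image and the top-left of the second — consistent with a whole-image 90° counter-clockwise rotation. All colors are more vivid — a global saturation change.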